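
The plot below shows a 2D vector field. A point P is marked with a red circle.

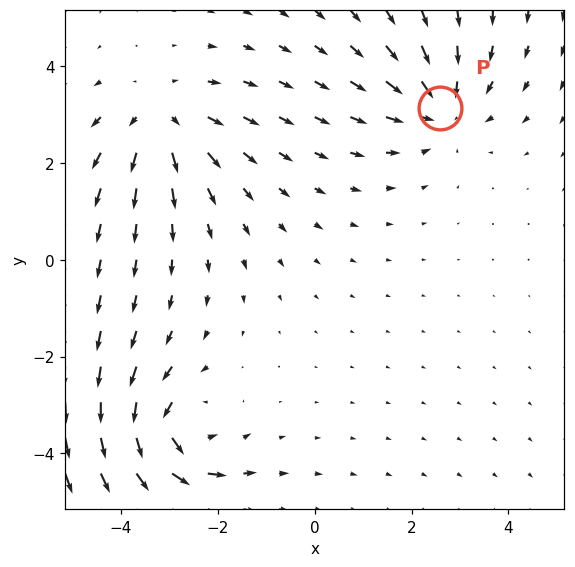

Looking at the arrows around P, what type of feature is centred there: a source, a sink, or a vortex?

At P (2.6, 3.1) the arrows converge inward. Divergence about -3, curl ≈0 — negative divergence with near-zero curl is a sink.

sink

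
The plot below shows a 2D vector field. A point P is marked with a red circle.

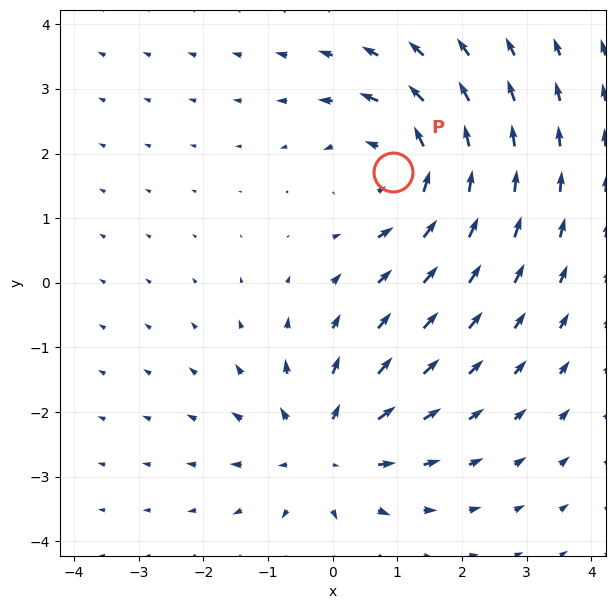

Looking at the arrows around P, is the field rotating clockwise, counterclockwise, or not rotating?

Near P at (0.9, 1.7) the arrows circulate counterclockwise. The curl (z-component) there is about +5; positive curl means counterclockwise rotation.

counterclockwise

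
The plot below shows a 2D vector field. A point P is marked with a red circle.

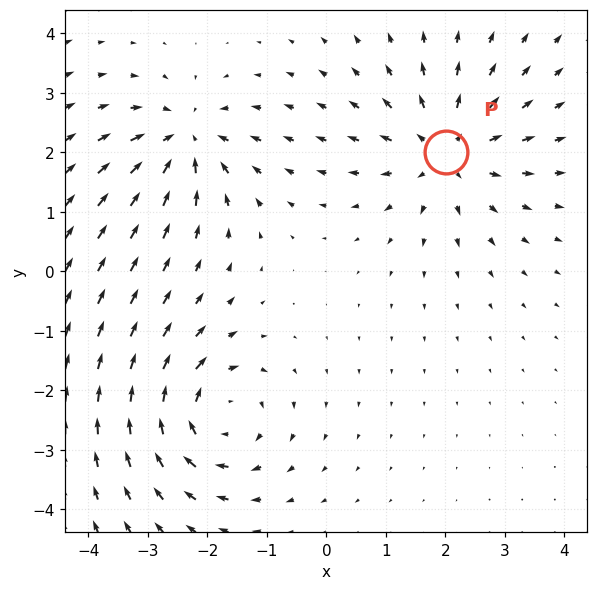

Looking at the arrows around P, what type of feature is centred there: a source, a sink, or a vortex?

At P (2.0, 2.0) the arrows spread outward. Divergence about +4, curl ≈0 — positive divergence with near-zero curl is a source.

source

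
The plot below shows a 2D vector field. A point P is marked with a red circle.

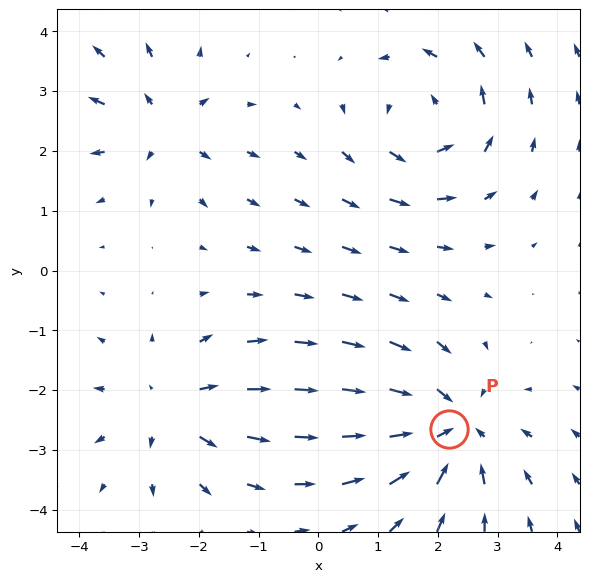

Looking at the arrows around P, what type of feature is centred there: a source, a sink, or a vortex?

sink

At P (2.2, -2.6) the arrows converge inward. Divergence about -5, curl ≈0 — negative divergence with near-zero curl is a sink.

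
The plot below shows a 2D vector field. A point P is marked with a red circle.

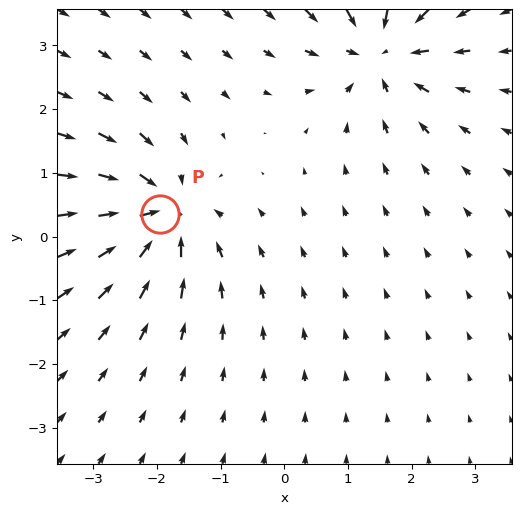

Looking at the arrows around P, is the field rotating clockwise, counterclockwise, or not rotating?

not rotating

Near P at (-2.0, 0.4) the arrows show no circulation. The curl there is ≈0.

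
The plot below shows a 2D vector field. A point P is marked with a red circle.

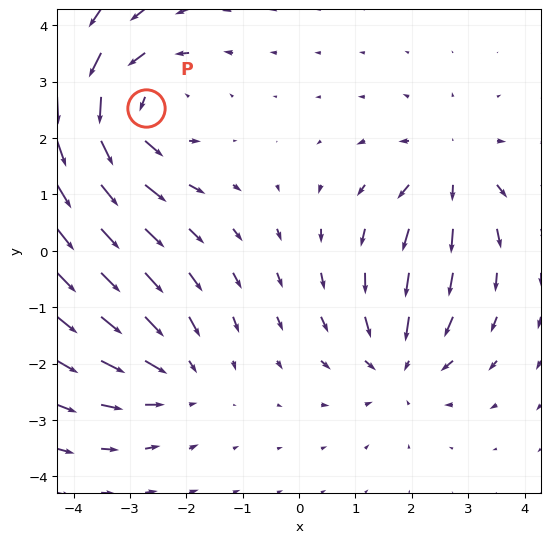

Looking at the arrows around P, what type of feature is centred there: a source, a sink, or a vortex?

vortex

At P (-2.7, 2.5) the arrows circulate counterclockwise. Divergence ≈0, curl about +4 — near-zero divergence with nonzero curl is a vortex.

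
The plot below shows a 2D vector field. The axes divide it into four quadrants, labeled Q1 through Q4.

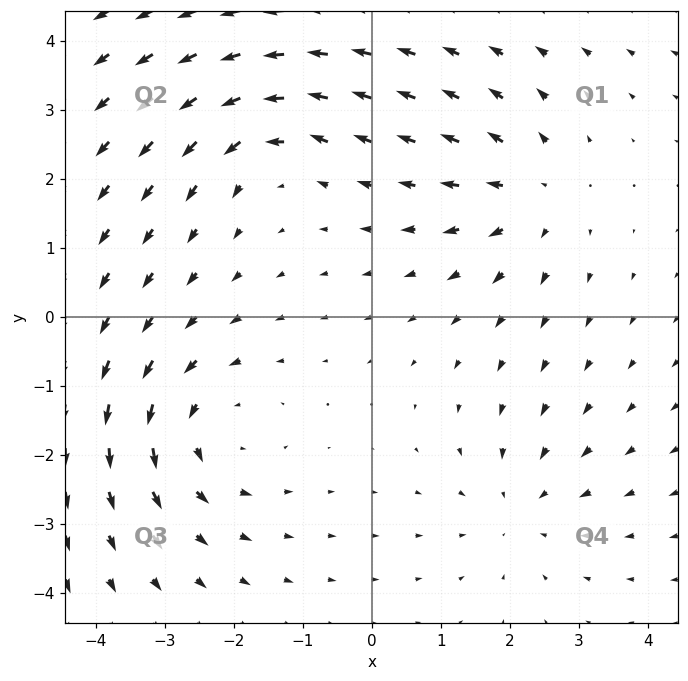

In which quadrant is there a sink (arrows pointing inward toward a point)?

The sink sits at approximately (2.2, -2.8), which lies in quadrant Q4. The divergence there is about -3, negative as expected for a sink.

Q4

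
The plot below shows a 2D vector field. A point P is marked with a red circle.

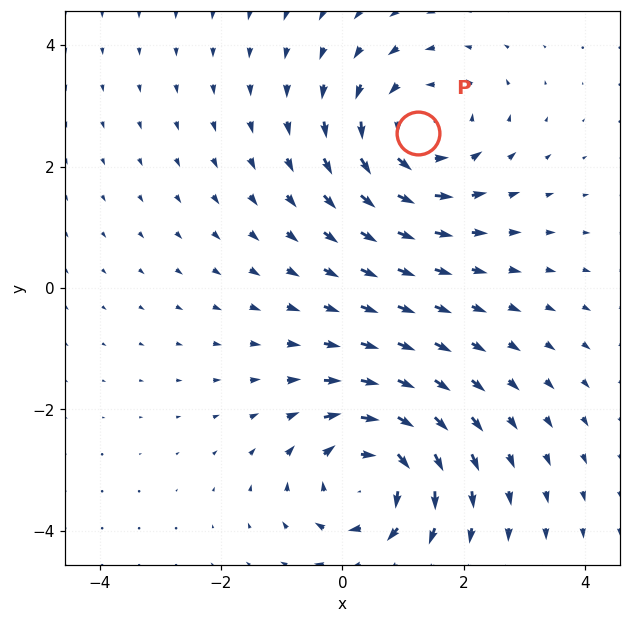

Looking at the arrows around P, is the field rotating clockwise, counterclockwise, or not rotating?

Near P at (1.2, 2.6) the arrows circulate counterclockwise. The curl (z-component) there is about +4; positive curl means counterclockwise rotation.

counterclockwise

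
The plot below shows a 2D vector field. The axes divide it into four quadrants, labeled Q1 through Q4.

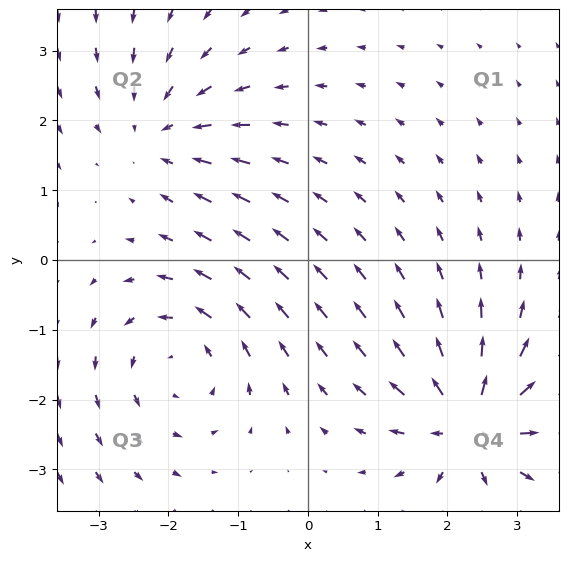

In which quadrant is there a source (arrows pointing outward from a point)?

The source sits at approximately (2.3, -2.3), which lies in quadrant Q4. The divergence there is about +5, positive as expected for a source.

Q4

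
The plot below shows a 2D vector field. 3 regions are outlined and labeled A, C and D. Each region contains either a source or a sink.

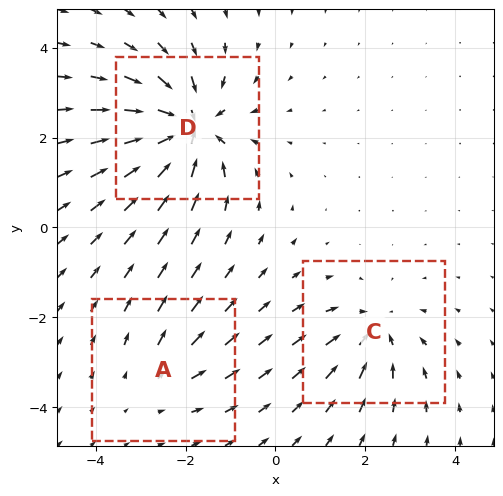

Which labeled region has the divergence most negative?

Divergence at each region's feature centre — A: about +2, C: about -3, D: about -5. Region D is most negative.

D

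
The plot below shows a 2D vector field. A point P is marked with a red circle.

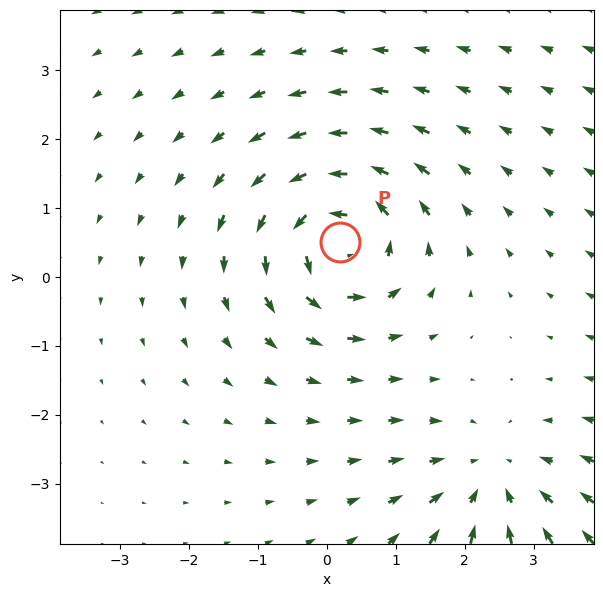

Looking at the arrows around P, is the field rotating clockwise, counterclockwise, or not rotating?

Near P at (0.2, 0.5) the arrows circulate counterclockwise. The curl (z-component) there is about +4; positive curl means counterclockwise rotation.

counterclockwise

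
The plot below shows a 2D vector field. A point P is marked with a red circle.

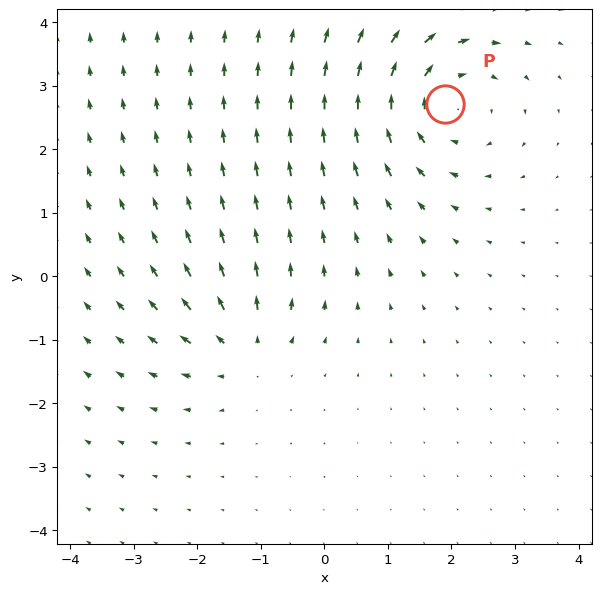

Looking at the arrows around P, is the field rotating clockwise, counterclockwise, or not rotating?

Near P at (1.9, 2.7) the arrows circulate clockwise. The curl (z-component) there is about -4; negative curl means clockwise rotation.

clockwise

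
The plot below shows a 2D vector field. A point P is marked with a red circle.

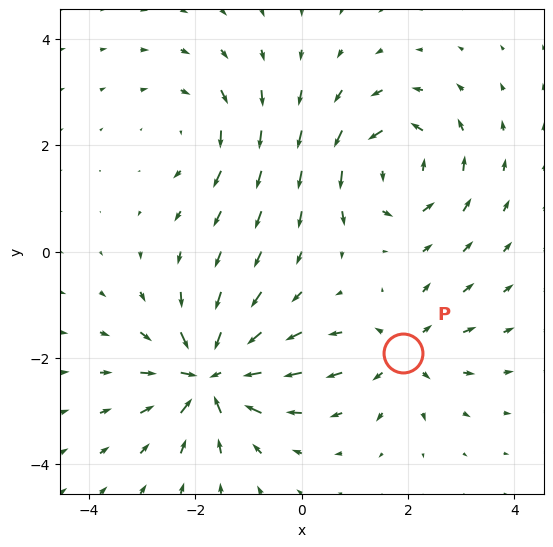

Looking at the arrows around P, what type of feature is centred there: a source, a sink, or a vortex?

source

At P (1.9, -1.9) the arrows spread outward. Divergence about +3, curl ≈0 — positive divergence with near-zero curl is a source.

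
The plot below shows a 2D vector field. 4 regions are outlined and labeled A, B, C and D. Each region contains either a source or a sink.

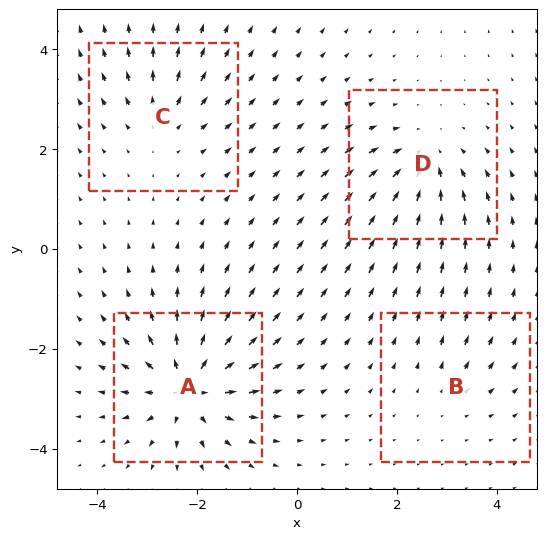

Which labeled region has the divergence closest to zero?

B

Divergence at each region's feature centre — A: about +9, B: about +2, C: about +4, D: about -6. Region B is closest to zero.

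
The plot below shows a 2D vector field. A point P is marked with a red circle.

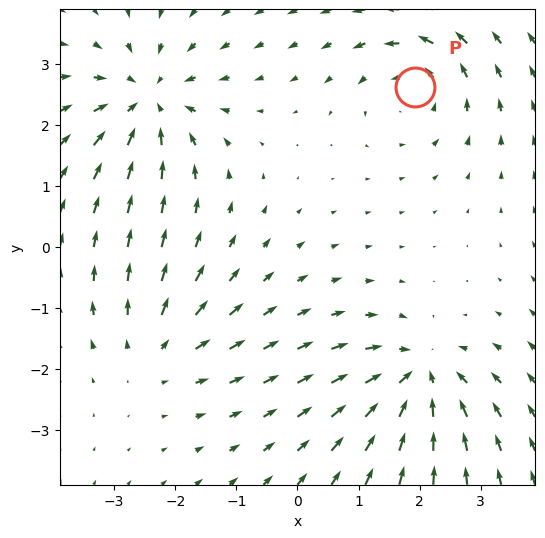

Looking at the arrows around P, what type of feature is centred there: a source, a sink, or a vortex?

At P (1.9, 2.6) the arrows circulate counterclockwise. Divergence ≈0, curl about +4 — near-zero divergence with nonzero curl is a vortex.

vortex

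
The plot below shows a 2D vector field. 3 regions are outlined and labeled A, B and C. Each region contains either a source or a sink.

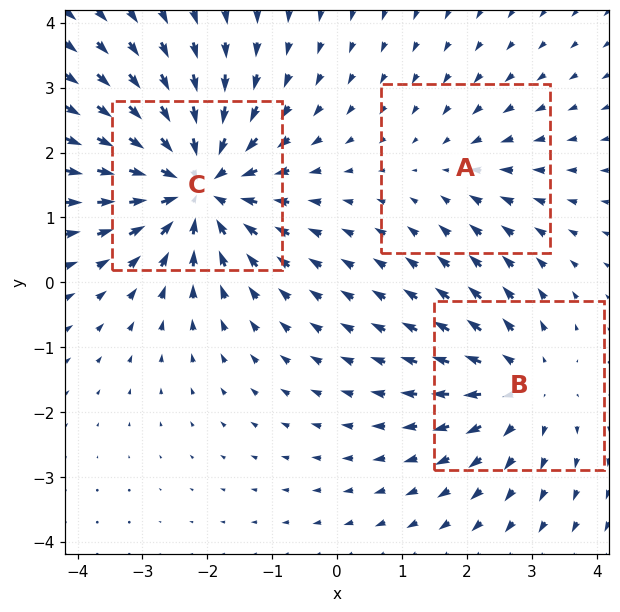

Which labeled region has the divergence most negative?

C

Divergence at each region's feature centre — A: about -2, B: about +3, C: about -5. Region C is most negative.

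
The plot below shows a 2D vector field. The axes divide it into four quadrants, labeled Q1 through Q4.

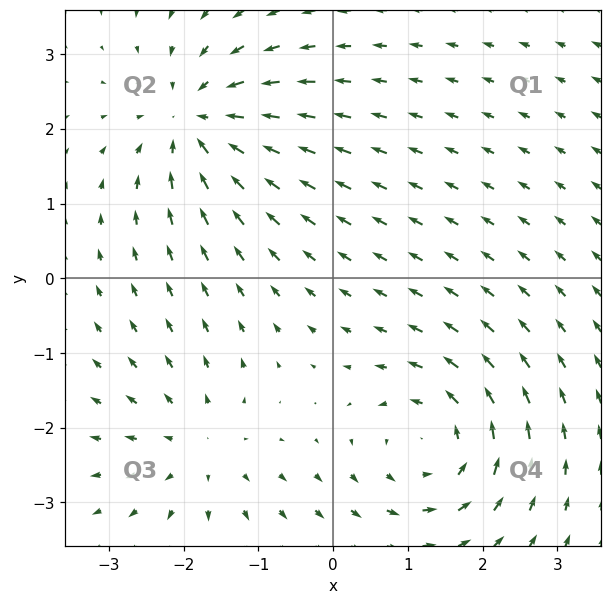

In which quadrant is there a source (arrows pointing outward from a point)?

The source sits at approximately (-1.8, -2.3), which lies in quadrant Q3. The divergence there is about +2, positive as expected for a source.

Q3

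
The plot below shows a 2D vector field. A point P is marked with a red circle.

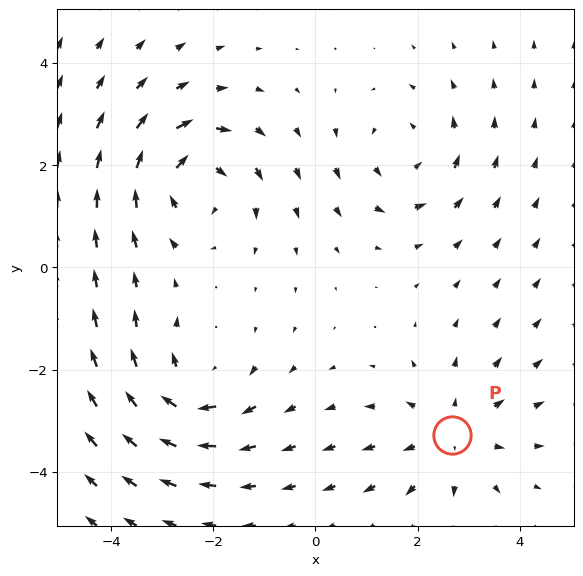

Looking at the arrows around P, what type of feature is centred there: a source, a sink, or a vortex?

At P (2.7, -3.3) the arrows spread outward. Divergence about +3, curl ≈0 — positive divergence with near-zero curl is a source.

source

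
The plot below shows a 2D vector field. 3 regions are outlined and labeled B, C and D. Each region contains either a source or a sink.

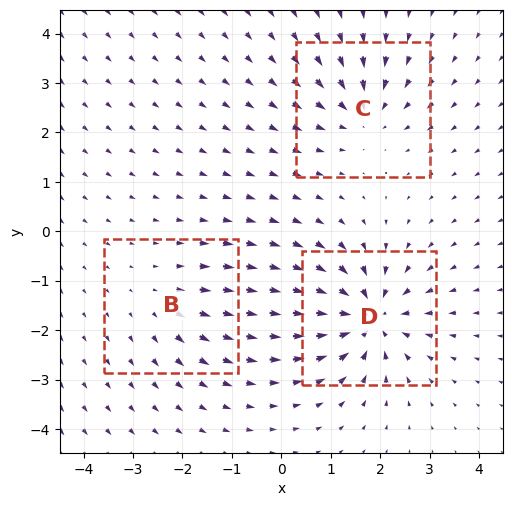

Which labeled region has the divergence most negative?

Divergence at each region's feature centre — B: about +2, C: about -4, D: about -6. Region D is most negative.

D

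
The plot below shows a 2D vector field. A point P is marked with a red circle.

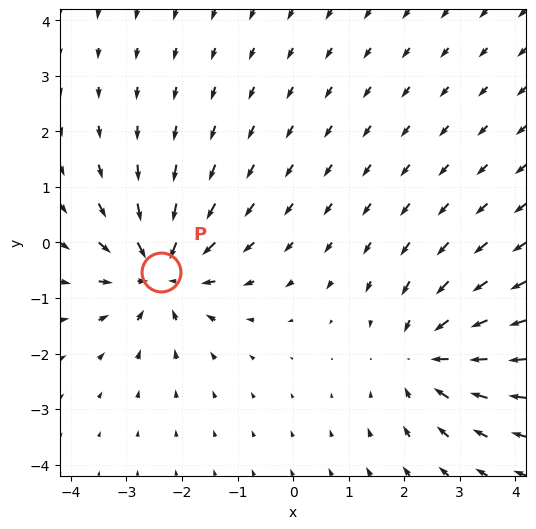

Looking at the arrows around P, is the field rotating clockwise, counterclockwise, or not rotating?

Near P at (-2.4, -0.5) the arrows show no circulation. The curl there is ≈0.

not rotating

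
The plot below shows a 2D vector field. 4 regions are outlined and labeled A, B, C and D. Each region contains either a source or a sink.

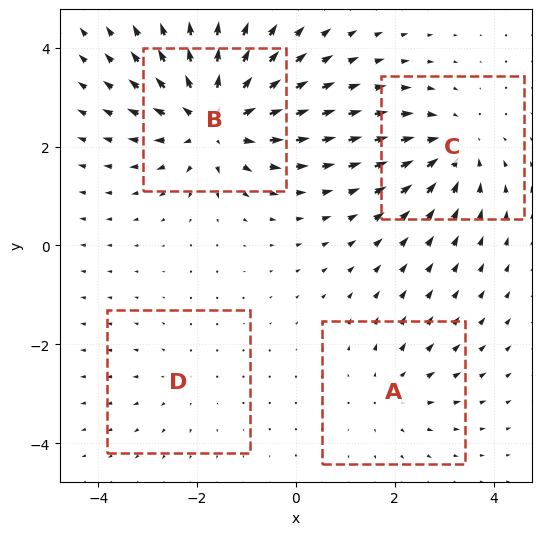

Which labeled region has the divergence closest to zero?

Divergence at each region's feature centre — A: about +3, B: about +7, C: about -4, D: about +2. Region D is closest to zero.

D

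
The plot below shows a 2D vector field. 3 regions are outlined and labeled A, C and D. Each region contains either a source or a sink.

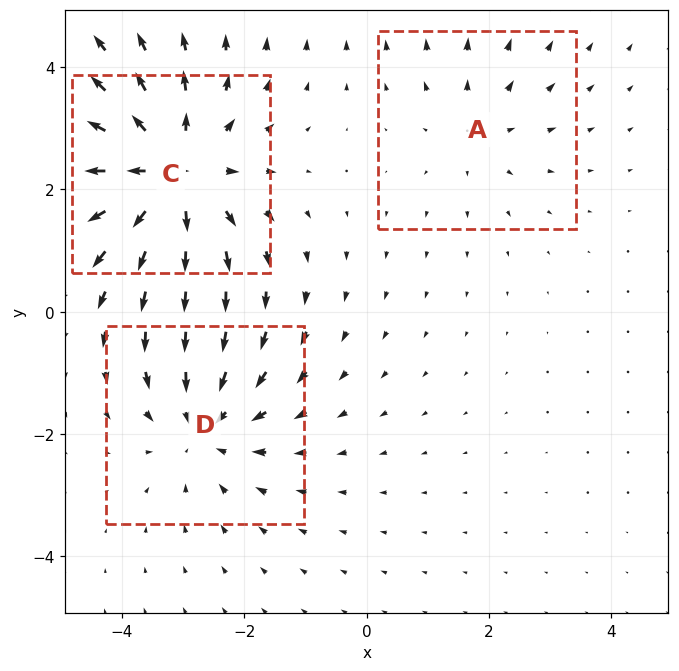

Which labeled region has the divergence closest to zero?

Divergence at each region's feature centre — A: about +2, C: about +4, D: about -3. Region A is closest to zero.

A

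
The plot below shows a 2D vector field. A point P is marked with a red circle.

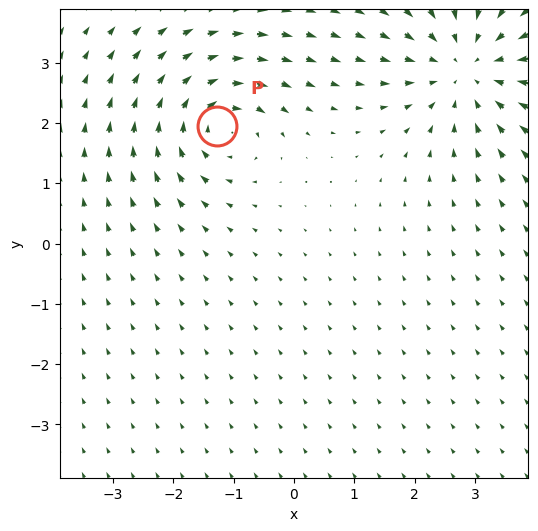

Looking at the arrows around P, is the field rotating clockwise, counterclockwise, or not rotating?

clockwise

Near P at (-1.3, 1.9) the arrows circulate clockwise. The curl (z-component) there is about -5; negative curl means clockwise rotation.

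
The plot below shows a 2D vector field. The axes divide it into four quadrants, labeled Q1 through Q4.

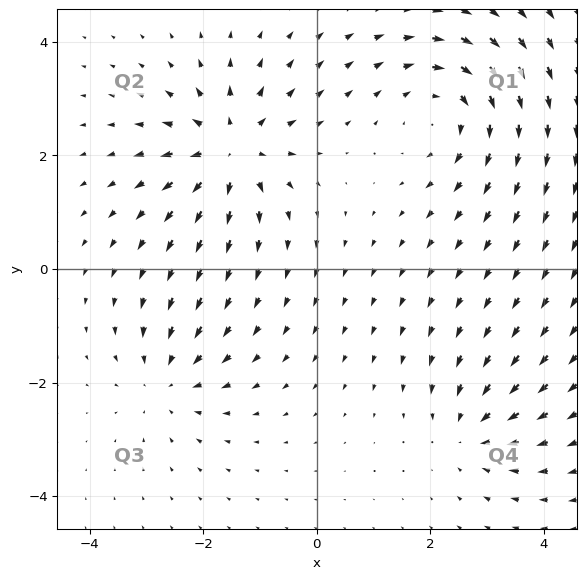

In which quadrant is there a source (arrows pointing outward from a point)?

Q2

The source sits at approximately (-1.5, 2.1), which lies in quadrant Q2. The divergence there is about +5, positive as expected for a source.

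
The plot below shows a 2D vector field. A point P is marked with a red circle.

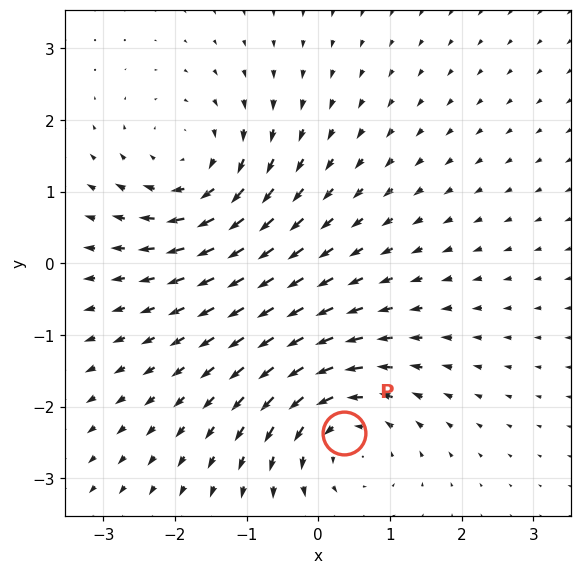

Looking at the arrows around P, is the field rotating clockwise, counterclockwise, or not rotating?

counterclockwise

Near P at (0.4, -2.4) the arrows circulate counterclockwise. The curl (z-component) there is about +4; positive curl means counterclockwise rotation.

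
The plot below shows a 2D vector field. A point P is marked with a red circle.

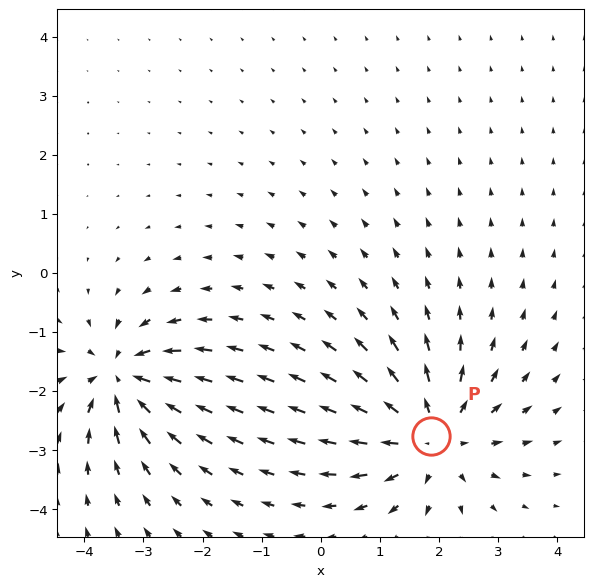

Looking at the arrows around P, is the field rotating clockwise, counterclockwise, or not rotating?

not rotating

Near P at (1.9, -2.8) the arrows show no circulation. The curl there is ≈0.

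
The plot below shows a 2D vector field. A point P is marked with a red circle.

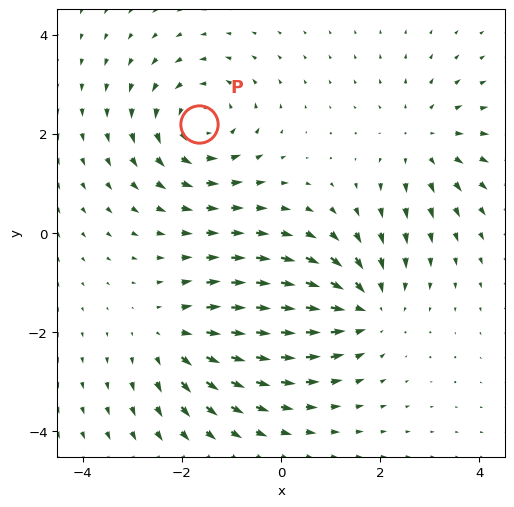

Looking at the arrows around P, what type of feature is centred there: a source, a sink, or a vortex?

At P (-1.7, 2.2) the arrows circulate counterclockwise. Divergence ≈0, curl about +5 — near-zero divergence with nonzero curl is a vortex.

vortex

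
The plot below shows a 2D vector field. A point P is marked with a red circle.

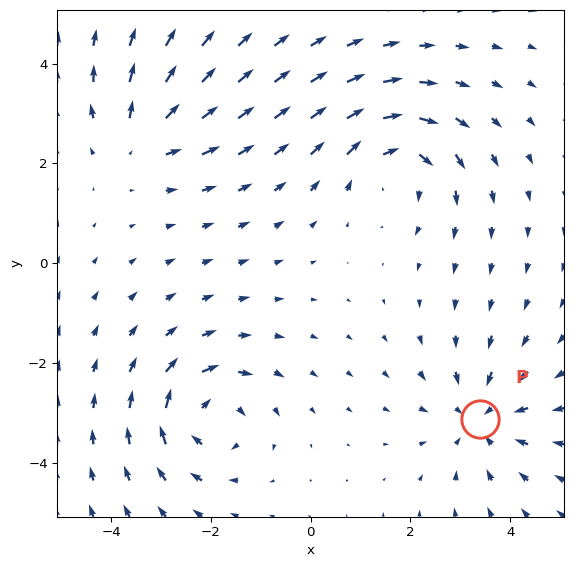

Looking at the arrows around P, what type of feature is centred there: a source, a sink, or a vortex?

At P (3.4, -3.1) the arrows converge inward. Divergence about -3, curl ≈0 — negative divergence with near-zero curl is a sink.

sink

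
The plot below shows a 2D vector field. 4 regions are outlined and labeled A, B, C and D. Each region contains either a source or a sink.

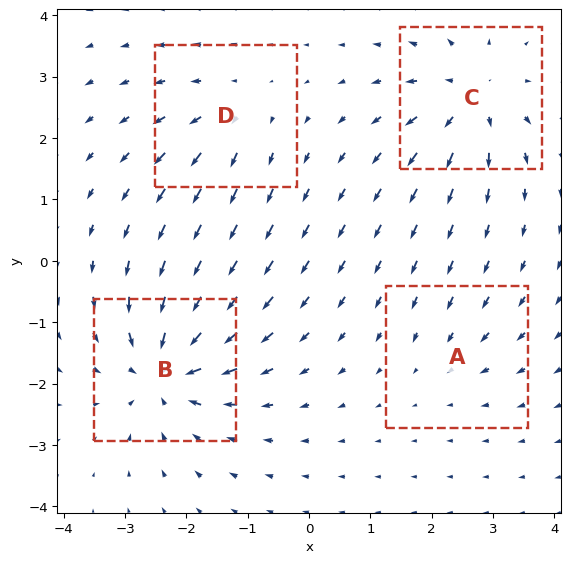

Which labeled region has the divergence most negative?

B

Divergence at each region's feature centre — A: about -2, B: about -7, C: about +6, D: about +4. Region B is most negative.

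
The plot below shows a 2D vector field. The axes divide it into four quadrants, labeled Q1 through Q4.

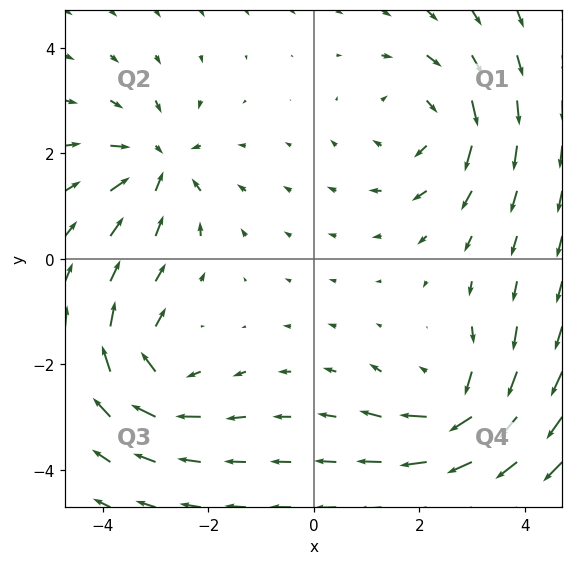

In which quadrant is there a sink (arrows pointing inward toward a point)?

Q2

The sink sits at approximately (-2.9, 1.8), which lies in quadrant Q2. The divergence there is about -3, negative as expected for a sink.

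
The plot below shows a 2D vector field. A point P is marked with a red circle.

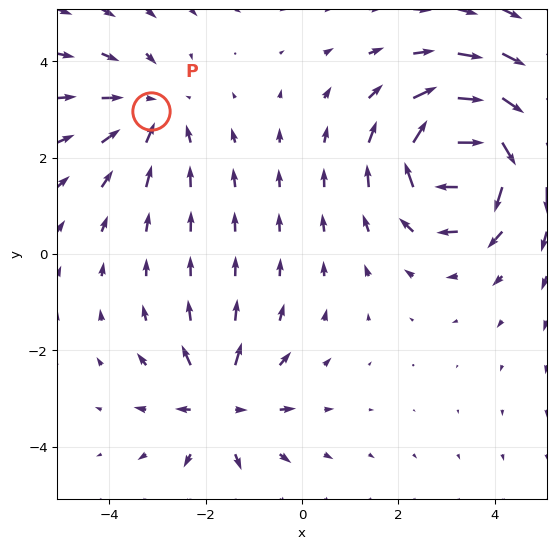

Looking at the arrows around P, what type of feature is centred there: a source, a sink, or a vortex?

At P (-3.1, 3.0) the arrows converge inward. Divergence about -2, curl ≈0 — negative divergence with near-zero curl is a sink.

sink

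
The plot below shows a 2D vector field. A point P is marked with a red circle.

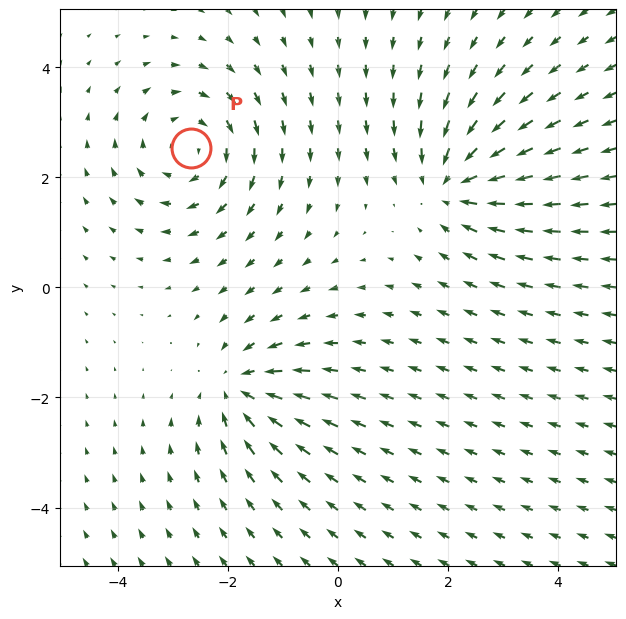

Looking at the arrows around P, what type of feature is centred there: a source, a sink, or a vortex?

At P (-2.7, 2.5) the arrows circulate clockwise. Divergence ≈0, curl about -4 — near-zero divergence with nonzero curl is a vortex.

vortex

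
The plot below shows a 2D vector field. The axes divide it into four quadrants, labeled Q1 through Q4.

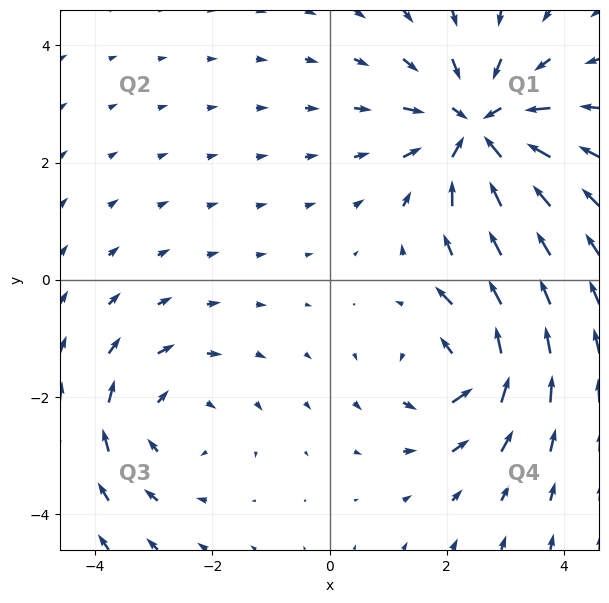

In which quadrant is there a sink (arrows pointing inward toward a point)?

Q1

The sink sits at approximately (2.5, 2.6), which lies in quadrant Q1. The divergence there is about -4, negative as expected for a sink.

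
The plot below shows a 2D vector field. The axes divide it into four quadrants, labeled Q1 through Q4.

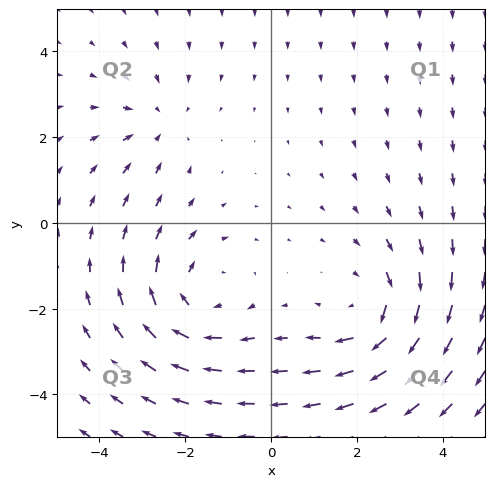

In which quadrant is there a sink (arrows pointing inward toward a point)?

The sink sits at approximately (-2.6, 2.3), which lies in quadrant Q2. The divergence there is about -3, negative as expected for a sink.

Q2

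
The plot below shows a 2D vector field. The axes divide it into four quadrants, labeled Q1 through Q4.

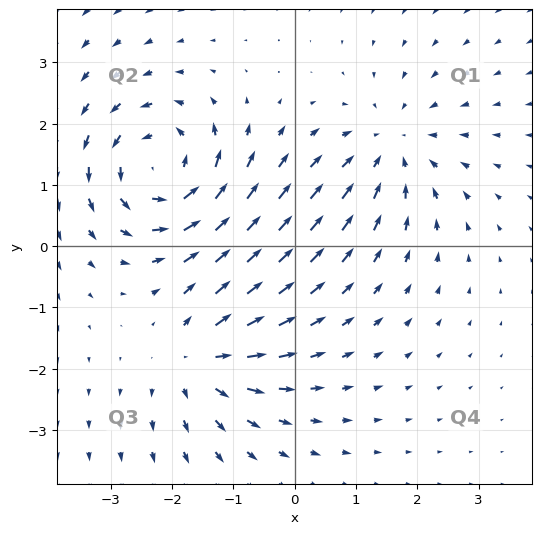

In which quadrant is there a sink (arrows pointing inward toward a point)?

The sink sits at approximately (1.6, 1.6), which lies in quadrant Q1. The divergence there is about -4, negative as expected for a sink.

Q1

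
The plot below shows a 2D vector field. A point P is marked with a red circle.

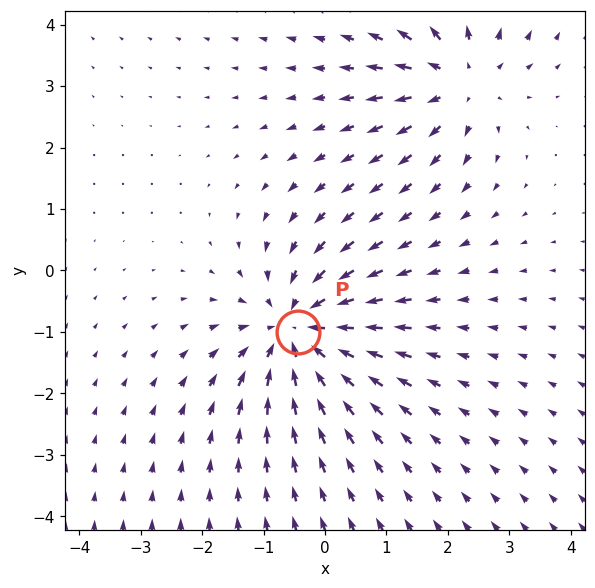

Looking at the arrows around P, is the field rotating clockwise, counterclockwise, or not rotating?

Near P at (-0.4, -1.0) the arrows show no circulation. The curl there is ≈0.

not rotating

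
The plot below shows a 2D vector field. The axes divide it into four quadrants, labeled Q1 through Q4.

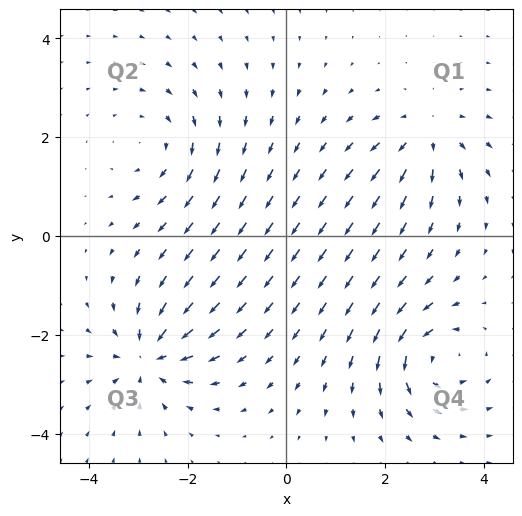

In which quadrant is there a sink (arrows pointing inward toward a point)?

The sink sits at approximately (-2.8, -2.4), which lies in quadrant Q3. The divergence there is about -6, negative as expected for a sink.

Q3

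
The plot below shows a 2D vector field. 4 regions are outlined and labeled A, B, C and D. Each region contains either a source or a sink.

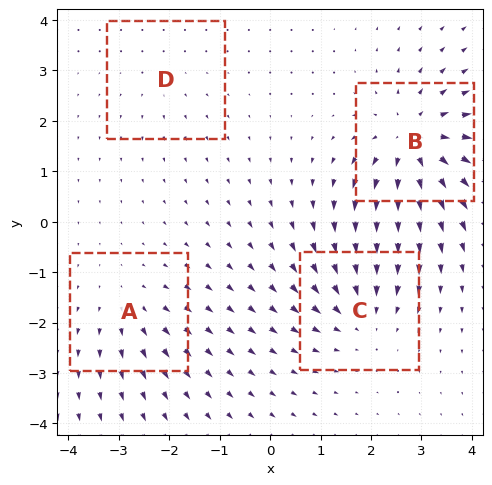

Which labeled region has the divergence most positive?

B

Divergence at each region's feature centre — A: about +3, B: about +7, C: about -5, D: about +2. Region B is most positive.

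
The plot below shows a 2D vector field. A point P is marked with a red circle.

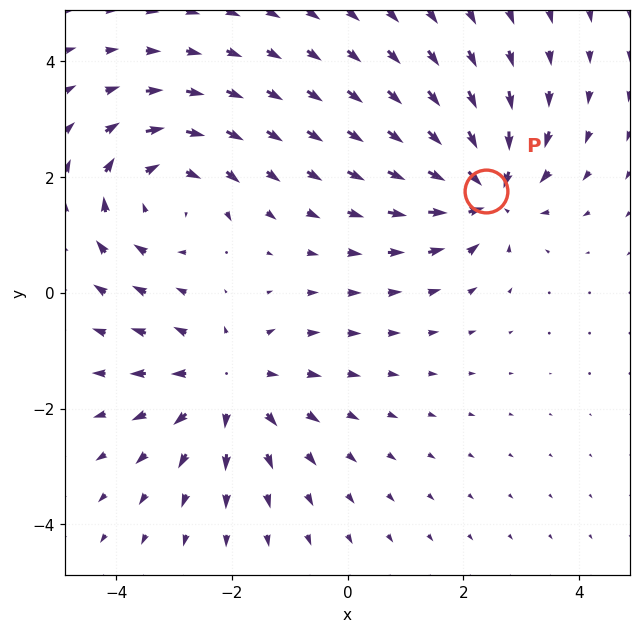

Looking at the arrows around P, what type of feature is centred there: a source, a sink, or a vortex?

sink

At P (2.4, 1.8) the arrows converge inward. Divergence about -5, curl ≈0 — negative divergence with near-zero curl is a sink.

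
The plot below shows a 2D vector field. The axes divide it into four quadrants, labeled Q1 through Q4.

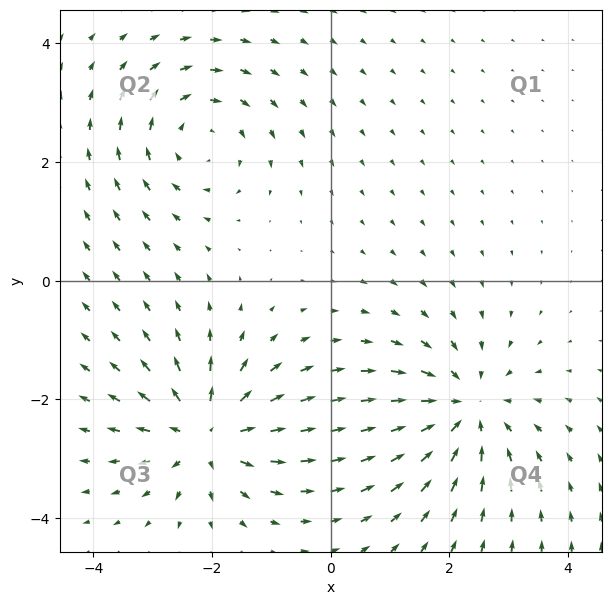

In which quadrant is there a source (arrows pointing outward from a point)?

The source sits at approximately (-2.1, -2.6), which lies in quadrant Q3. The divergence there is about +5, positive as expected for a source.

Q3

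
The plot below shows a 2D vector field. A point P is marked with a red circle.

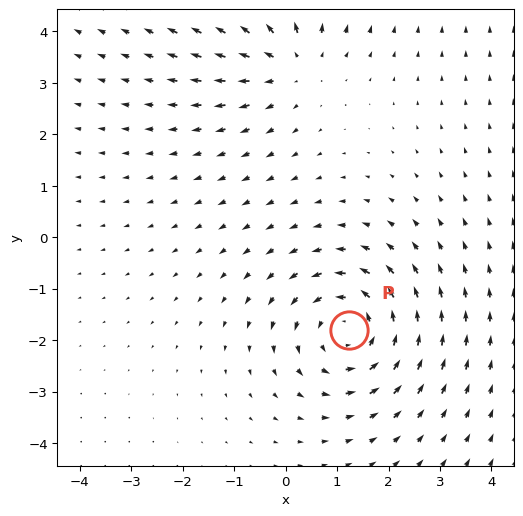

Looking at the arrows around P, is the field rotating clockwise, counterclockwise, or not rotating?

Near P at (1.2, -1.8) the arrows circulate counterclockwise. The curl (z-component) there is about +4; positive curl means counterclockwise rotation.

counterclockwise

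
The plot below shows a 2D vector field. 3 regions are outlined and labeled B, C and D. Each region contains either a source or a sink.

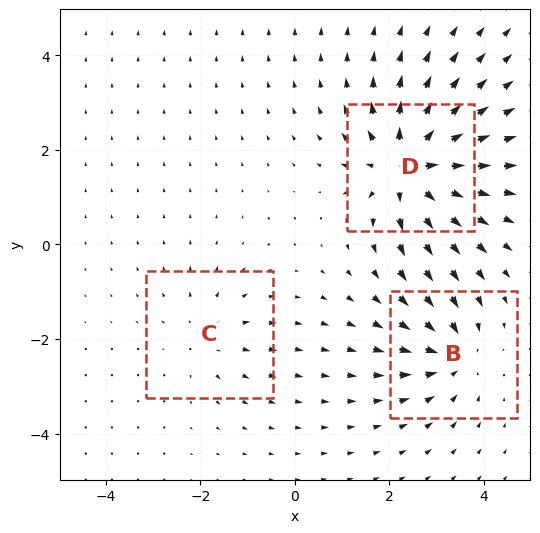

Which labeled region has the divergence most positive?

D

Divergence at each region's feature centre — B: about -4, C: about +2, D: about +6. Region D is most positive.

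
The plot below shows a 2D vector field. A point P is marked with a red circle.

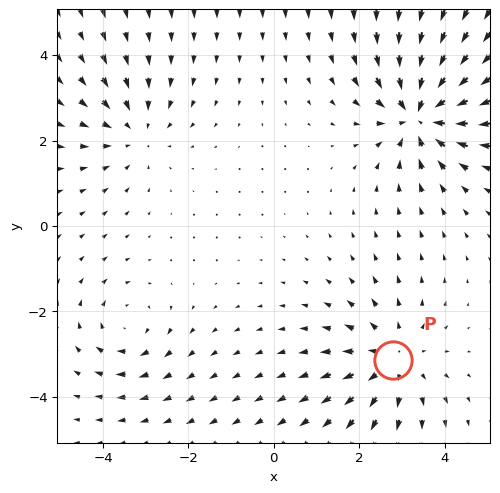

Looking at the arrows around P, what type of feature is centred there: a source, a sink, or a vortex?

At P (2.8, -3.1) the arrows spread outward. Divergence about +3, curl ≈0 — positive divergence with near-zero curl is a source.

source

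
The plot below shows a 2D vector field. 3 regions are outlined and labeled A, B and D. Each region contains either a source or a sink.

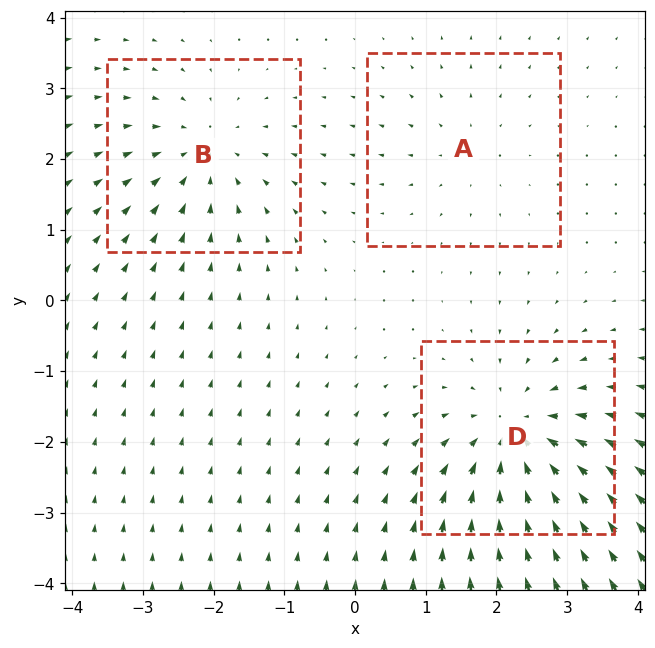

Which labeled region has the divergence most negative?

Divergence at each region's feature centre — A: about +2, B: about -3, D: about -5. Region D is most negative.

D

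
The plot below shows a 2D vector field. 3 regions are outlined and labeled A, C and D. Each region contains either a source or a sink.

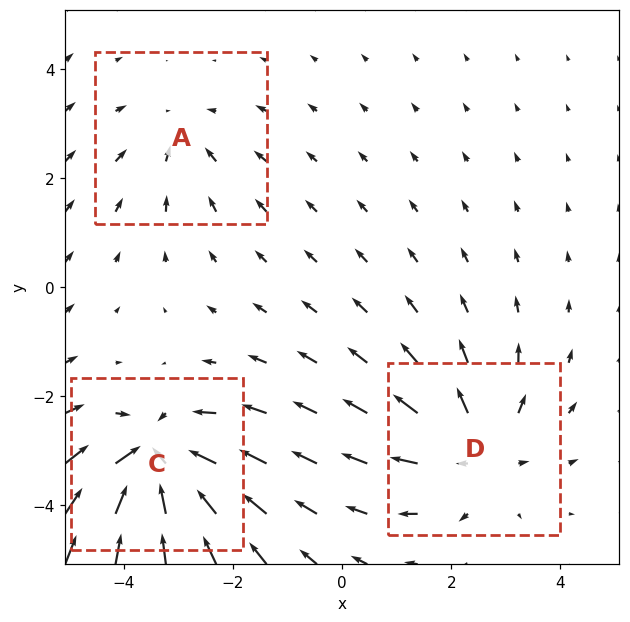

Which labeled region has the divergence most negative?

C

Divergence at each region's feature centre — A: about -2, C: about -5, D: about +3. Region C is most negative.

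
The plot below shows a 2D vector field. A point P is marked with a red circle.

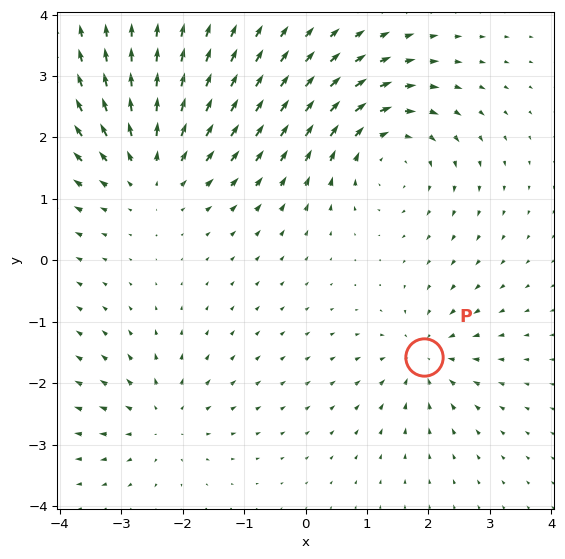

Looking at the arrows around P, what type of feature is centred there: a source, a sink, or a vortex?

sink

At P (1.9, -1.6) the arrows converge inward. Divergence about -4, curl ≈0 — negative divergence with near-zero curl is a sink.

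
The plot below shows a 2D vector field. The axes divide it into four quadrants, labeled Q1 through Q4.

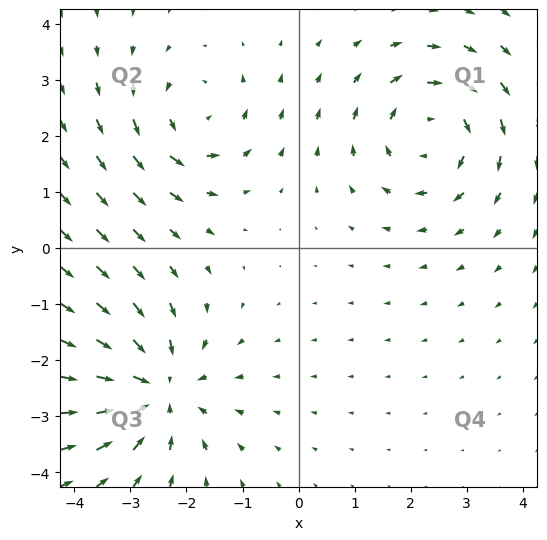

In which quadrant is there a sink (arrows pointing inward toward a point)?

Q3

The sink sits at approximately (-2.5, -2.5), which lies in quadrant Q3. The divergence there is about -4, negative as expected for a sink.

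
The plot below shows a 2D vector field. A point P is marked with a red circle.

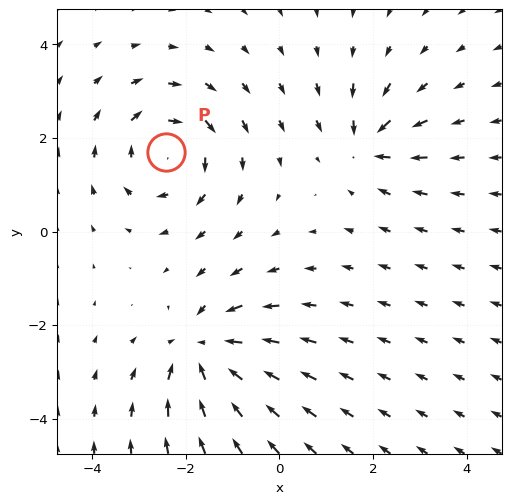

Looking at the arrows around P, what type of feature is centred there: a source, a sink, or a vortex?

At P (-2.4, 1.7) the arrows circulate clockwise. Divergence ≈0, curl about -4 — near-zero divergence with nonzero curl is a vortex.

vortex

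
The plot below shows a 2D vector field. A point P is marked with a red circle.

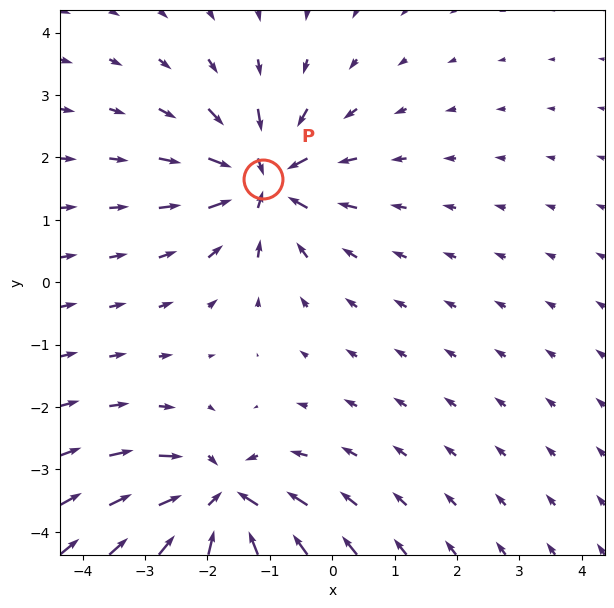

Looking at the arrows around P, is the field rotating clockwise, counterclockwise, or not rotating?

not rotating

Near P at (-1.1, 1.6) the arrows show no circulation. The curl there is ≈0.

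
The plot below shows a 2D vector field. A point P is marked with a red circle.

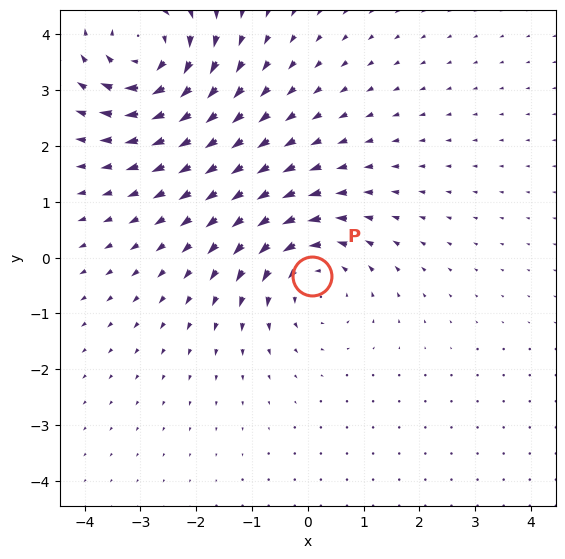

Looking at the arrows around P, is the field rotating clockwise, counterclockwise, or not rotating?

counterclockwise

Near P at (0.1, -0.3) the arrows circulate counterclockwise. The curl (z-component) there is about +4; positive curl means counterclockwise rotation.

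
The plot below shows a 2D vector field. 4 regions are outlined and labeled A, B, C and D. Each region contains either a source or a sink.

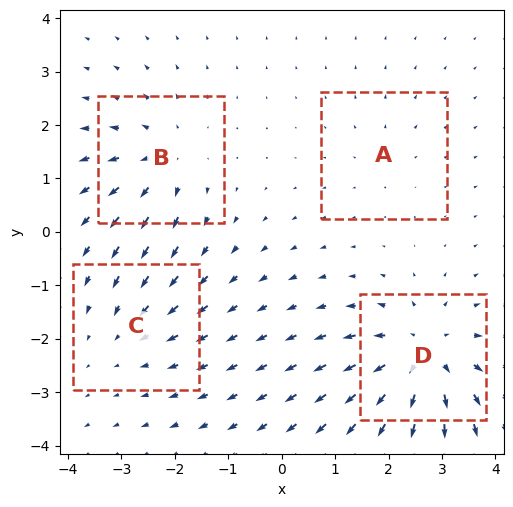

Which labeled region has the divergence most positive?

Divergence at each region's feature centre — A: about +2, B: about +5, C: about -3, D: about +7. Region D is most positive.

D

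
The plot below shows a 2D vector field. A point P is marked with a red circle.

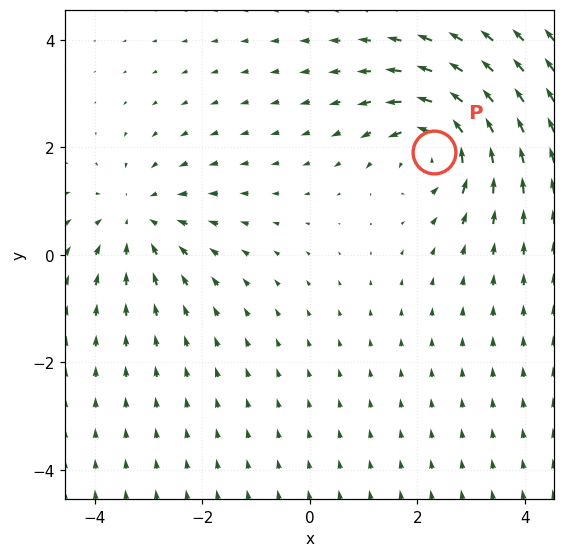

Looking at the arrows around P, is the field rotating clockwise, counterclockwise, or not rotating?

Near P at (2.3, 1.9) the arrows circulate counterclockwise. The curl (z-component) there is about +5; positive curl means counterclockwise rotation.

counterclockwise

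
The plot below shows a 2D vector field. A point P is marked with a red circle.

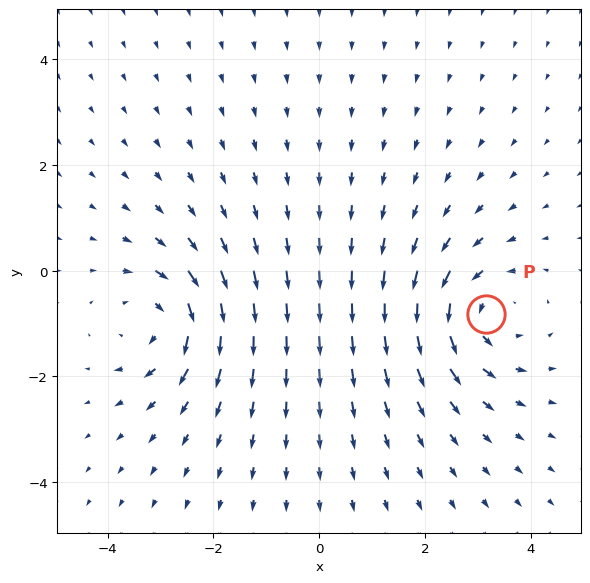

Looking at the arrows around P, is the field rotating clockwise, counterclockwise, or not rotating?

Near P at (3.2, -0.8) the arrows circulate counterclockwise. The curl (z-component) there is about +5; positive curl means counterclockwise rotation.

counterclockwise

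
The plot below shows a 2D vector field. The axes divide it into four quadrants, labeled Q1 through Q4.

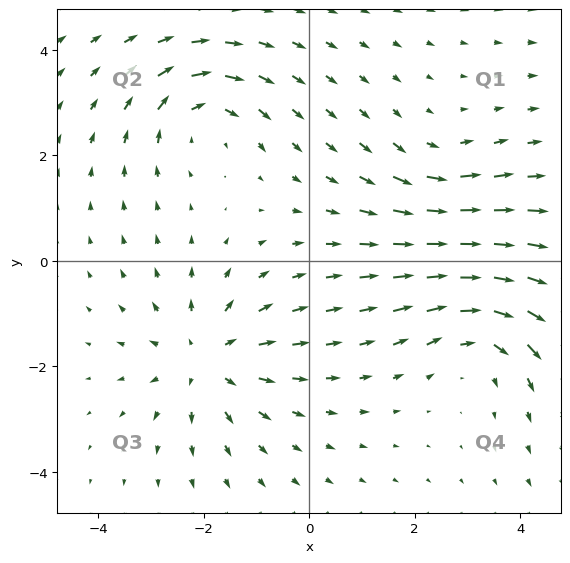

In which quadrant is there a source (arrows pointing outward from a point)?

The source sits at approximately (-1.9, -1.9), which lies in quadrant Q3. The divergence there is about +4, positive as expected for a source.

Q3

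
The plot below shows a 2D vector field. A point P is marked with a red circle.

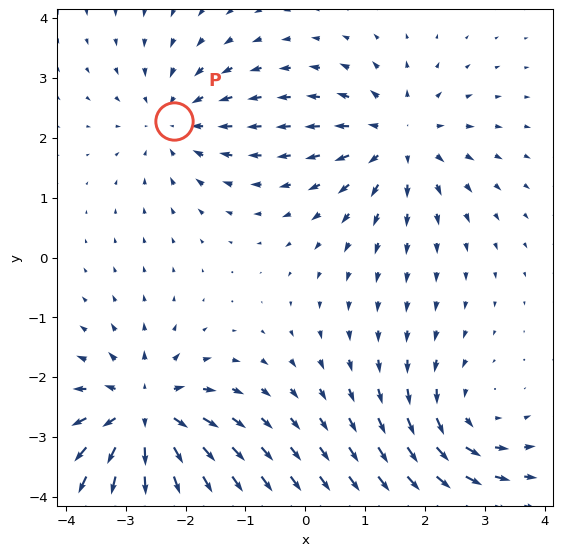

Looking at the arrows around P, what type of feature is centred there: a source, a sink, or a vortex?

At P (-2.2, 2.3) the arrows converge inward. Divergence about -3, curl ≈0 — negative divergence with near-zero curl is a sink.

sink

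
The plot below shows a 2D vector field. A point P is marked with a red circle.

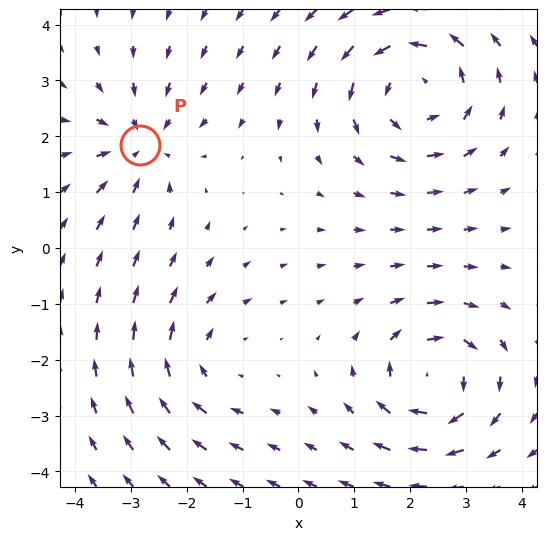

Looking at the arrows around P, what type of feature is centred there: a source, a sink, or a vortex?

sink

At P (-2.8, 1.8) the arrows converge inward. Divergence about -3, curl ≈0 — negative divergence with near-zero curl is a sink.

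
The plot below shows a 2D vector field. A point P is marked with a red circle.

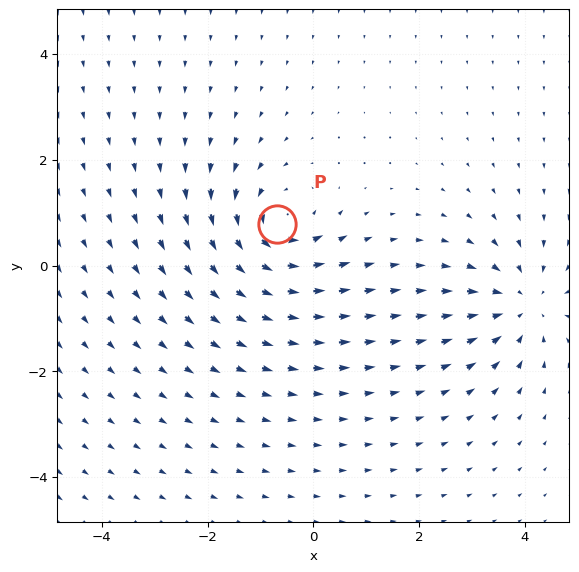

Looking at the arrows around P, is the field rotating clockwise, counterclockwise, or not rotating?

Near P at (-0.7, 0.8) the arrows circulate counterclockwise. The curl (z-component) there is about +4; positive curl means counterclockwise rotation.

counterclockwise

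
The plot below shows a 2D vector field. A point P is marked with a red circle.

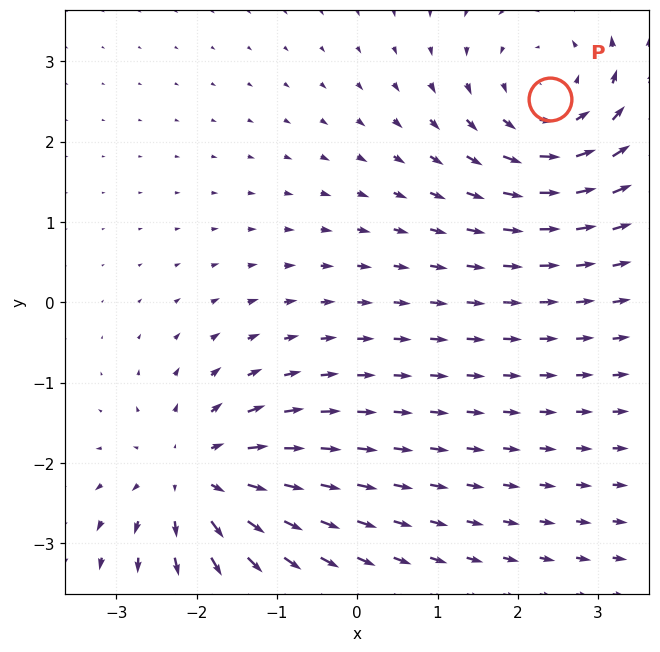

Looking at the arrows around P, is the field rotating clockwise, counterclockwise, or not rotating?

Near P at (2.4, 2.5) the arrows circulate counterclockwise. The curl (z-component) there is about +4; positive curl means counterclockwise rotation.

counterclockwise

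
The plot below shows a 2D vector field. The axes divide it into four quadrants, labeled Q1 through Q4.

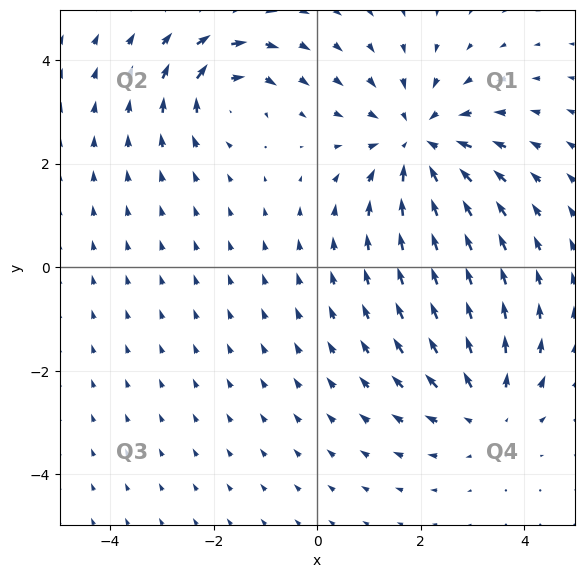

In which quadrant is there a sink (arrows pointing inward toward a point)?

Q1

The sink sits at approximately (1.9, 2.4), which lies in quadrant Q1. The divergence there is about -4, negative as expected for a sink.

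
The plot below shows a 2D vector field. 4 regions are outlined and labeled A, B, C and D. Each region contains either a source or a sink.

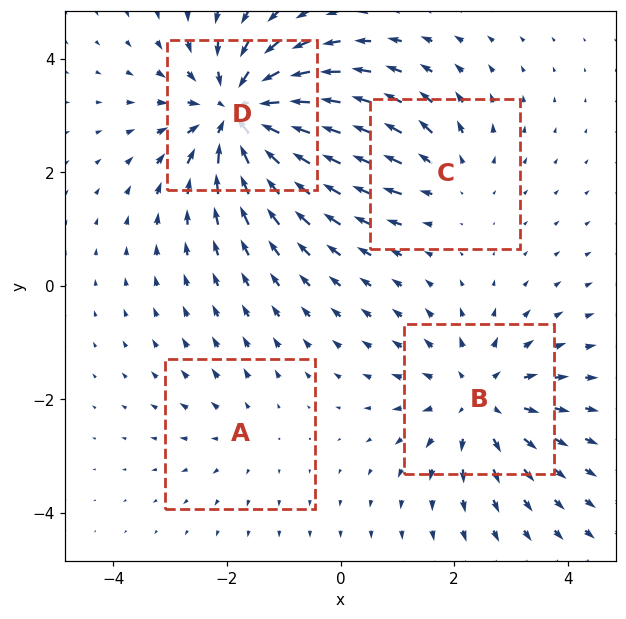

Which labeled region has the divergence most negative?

D

Divergence at each region's feature centre — A: about +2, B: about +5, C: about +3, D: about -7. Region D is most negative.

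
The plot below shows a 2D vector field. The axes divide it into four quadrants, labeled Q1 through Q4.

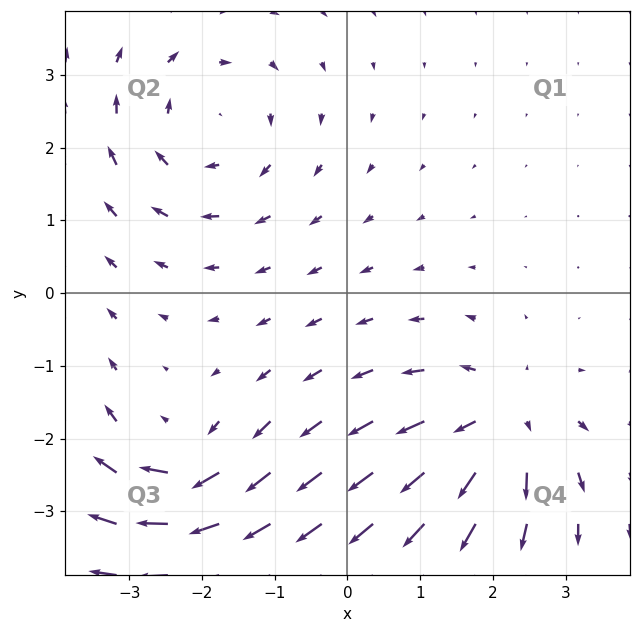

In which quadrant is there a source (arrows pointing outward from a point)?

Q4

The source sits at approximately (2.1, -1.8), which lies in quadrant Q4. The divergence there is about +4, positive as expected for a source.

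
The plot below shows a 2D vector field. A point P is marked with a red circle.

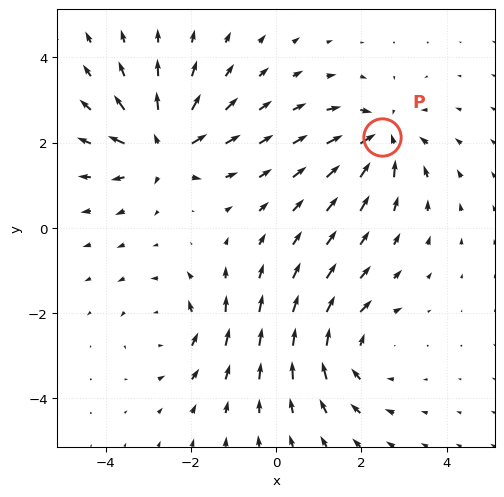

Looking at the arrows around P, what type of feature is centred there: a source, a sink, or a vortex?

sink

At P (2.5, 2.1) the arrows converge inward. Divergence about -5, curl ≈0 — negative divergence with near-zero curl is a sink.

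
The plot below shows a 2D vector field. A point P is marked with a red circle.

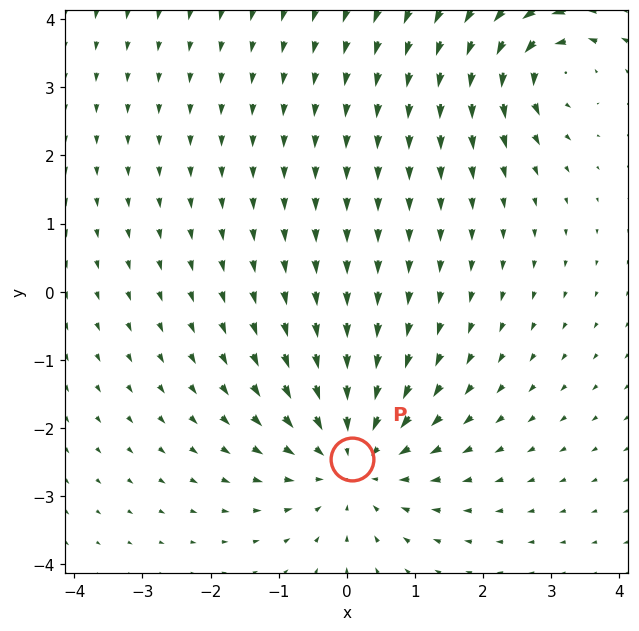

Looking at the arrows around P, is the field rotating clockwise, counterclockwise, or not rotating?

Near P at (0.1, -2.5) the arrows show no circulation. The curl there is ≈0.

not rotating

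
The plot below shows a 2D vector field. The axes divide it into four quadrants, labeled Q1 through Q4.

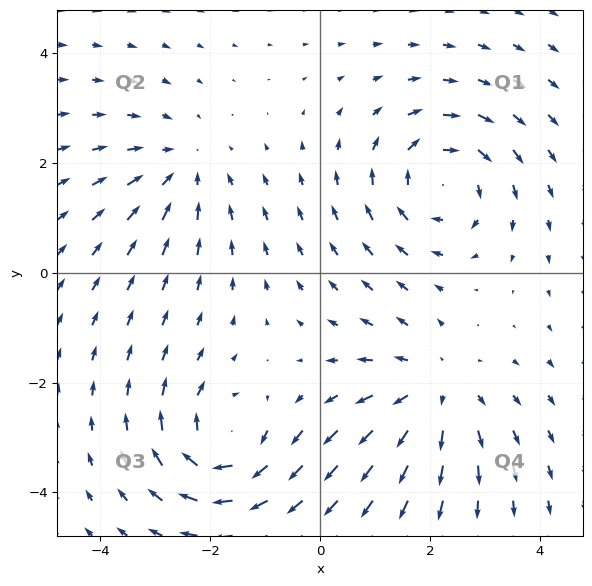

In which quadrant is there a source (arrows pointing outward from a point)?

Q4

The source sits at approximately (2.1, -2.1), which lies in quadrant Q4. The divergence there is about +3, positive as expected for a source.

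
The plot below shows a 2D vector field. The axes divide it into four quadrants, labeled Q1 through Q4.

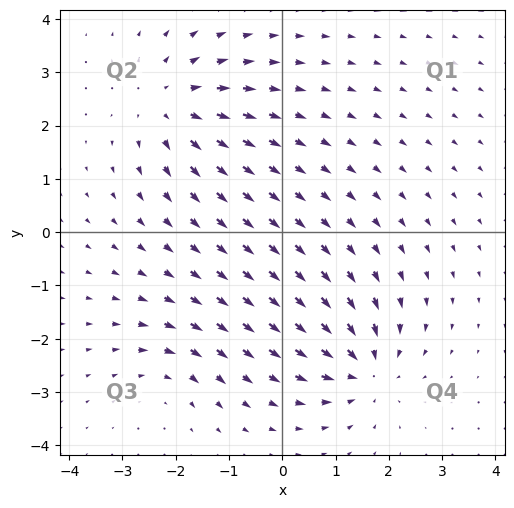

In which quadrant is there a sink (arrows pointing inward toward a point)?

Q4

The sink sits at approximately (1.5, -2.6), which lies in quadrant Q4. The divergence there is about -5, negative as expected for a sink.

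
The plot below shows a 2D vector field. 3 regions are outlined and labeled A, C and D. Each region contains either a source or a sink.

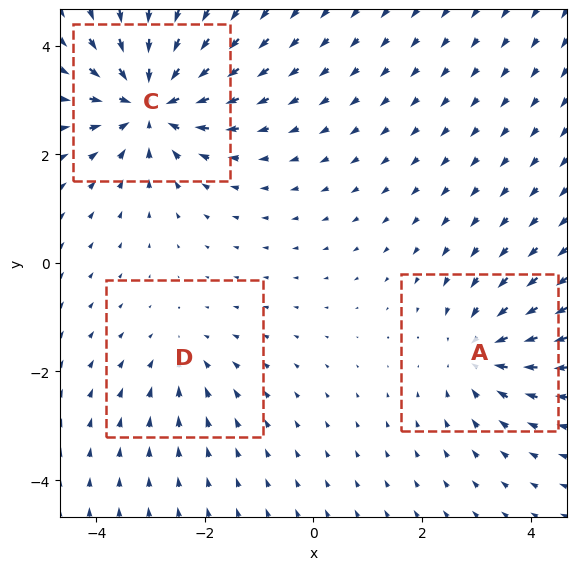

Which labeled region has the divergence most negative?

Divergence at each region's feature centre — A: about -3, C: about -6, D: about -2. Region C is most negative.

C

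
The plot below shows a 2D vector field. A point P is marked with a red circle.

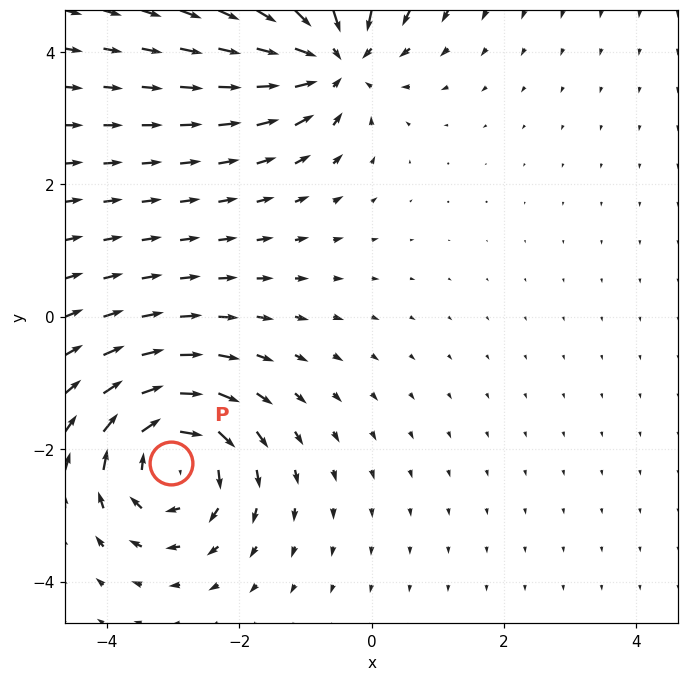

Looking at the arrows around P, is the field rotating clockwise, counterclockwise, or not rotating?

clockwise

Near P at (-3.0, -2.2) the arrows circulate clockwise. The curl (z-component) there is about -5; negative curl means clockwise rotation.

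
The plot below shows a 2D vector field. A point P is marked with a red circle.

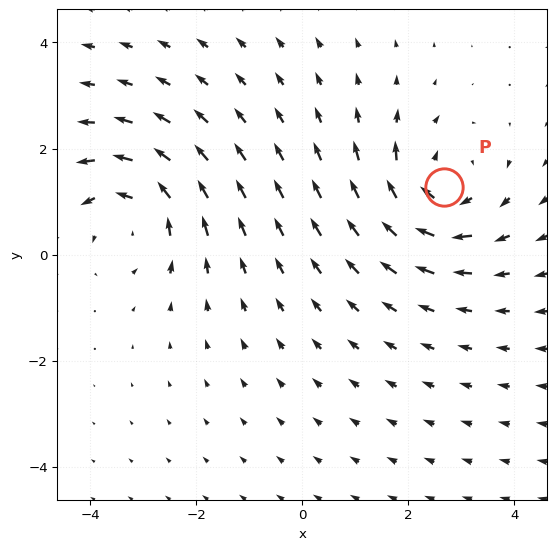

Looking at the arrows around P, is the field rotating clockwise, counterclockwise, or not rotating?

clockwise

Near P at (2.7, 1.3) the arrows circulate clockwise. The curl (z-component) there is about -5; negative curl means clockwise rotation.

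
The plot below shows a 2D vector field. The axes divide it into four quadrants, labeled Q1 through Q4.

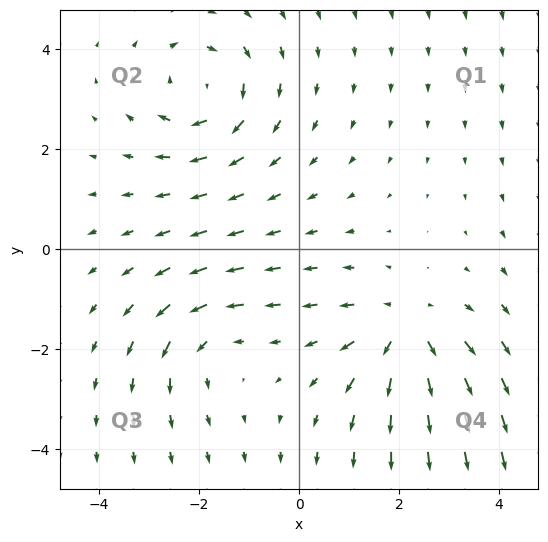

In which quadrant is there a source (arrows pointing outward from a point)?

Q4

The source sits at approximately (2.1, -1.6), which lies in quadrant Q4. The divergence there is about +3, positive as expected for a source.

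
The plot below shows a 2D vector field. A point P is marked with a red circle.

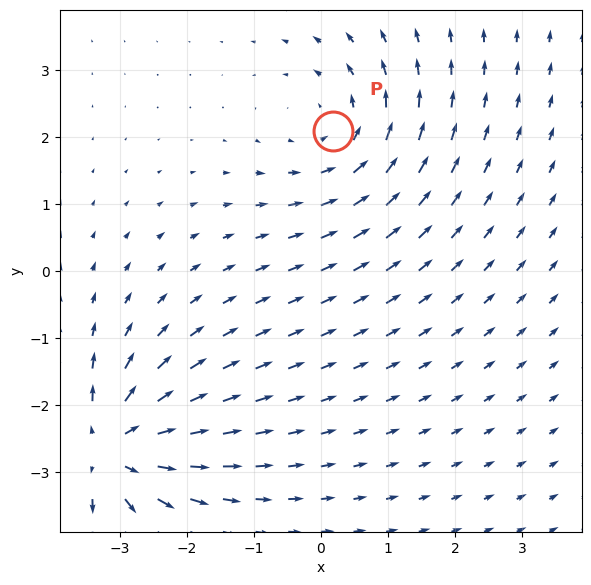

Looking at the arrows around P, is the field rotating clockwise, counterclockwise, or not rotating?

counterclockwise

Near P at (0.2, 2.1) the arrows circulate counterclockwise. The curl (z-component) there is about +3; positive curl means counterclockwise rotation.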